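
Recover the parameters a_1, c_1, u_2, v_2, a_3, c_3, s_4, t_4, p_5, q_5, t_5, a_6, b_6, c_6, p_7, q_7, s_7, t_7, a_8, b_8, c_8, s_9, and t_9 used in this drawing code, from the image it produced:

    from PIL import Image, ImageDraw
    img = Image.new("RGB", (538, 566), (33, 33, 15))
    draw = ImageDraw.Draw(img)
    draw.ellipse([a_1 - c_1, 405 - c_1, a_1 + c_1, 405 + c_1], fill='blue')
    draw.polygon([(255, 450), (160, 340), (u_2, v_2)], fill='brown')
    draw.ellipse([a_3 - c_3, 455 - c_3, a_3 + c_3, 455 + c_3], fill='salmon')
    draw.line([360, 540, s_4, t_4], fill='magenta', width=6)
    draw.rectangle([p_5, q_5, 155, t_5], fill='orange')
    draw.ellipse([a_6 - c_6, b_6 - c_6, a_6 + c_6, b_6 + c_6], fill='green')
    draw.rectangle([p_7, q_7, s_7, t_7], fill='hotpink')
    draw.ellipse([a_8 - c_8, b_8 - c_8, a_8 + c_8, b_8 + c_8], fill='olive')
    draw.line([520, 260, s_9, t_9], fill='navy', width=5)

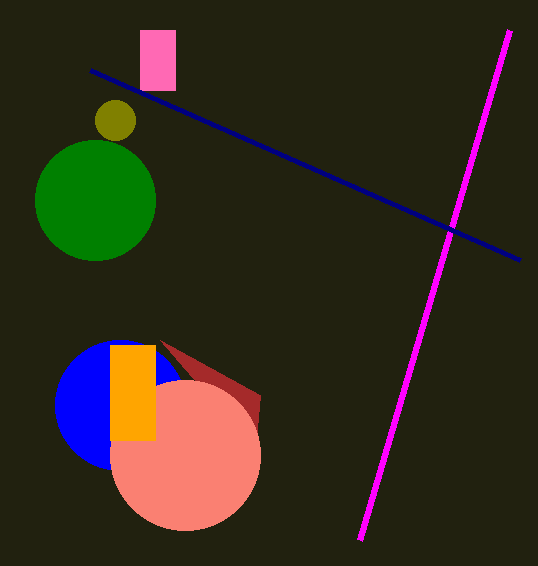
a_1 = 120; c_1 = 65; u_2 = 260; v_2 = 395; a_3 = 185; c_3 = 75; s_4 = 510; t_4 = 30; p_5 = 110; q_5 = 345; t_5 = 440; a_6 = 95; b_6 = 200; c_6 = 60; p_7 = 140; q_7 = 30; s_7 = 175; t_7 = 90; a_8 = 115; b_8 = 120; c_8 = 20; s_9 = 90; t_9 = 70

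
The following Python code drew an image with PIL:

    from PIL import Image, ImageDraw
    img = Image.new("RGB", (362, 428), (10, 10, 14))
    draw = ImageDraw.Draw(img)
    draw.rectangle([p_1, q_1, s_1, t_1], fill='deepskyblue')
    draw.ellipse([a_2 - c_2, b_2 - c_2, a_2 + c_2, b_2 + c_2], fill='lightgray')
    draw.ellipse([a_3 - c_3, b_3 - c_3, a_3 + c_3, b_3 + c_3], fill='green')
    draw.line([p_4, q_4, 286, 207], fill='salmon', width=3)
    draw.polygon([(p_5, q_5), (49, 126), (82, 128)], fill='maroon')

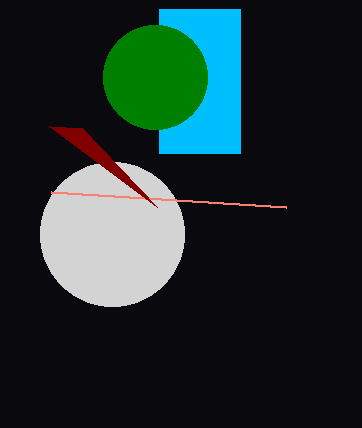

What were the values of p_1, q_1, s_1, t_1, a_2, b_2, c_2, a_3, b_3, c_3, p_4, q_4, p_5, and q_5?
p_1 = 159, q_1 = 9, s_1 = 240, t_1 = 153, a_2 = 112, b_2 = 234, c_2 = 72, a_3 = 155, b_3 = 77, c_3 = 52, p_4 = 51, q_4 = 192, p_5 = 157, q_5 = 207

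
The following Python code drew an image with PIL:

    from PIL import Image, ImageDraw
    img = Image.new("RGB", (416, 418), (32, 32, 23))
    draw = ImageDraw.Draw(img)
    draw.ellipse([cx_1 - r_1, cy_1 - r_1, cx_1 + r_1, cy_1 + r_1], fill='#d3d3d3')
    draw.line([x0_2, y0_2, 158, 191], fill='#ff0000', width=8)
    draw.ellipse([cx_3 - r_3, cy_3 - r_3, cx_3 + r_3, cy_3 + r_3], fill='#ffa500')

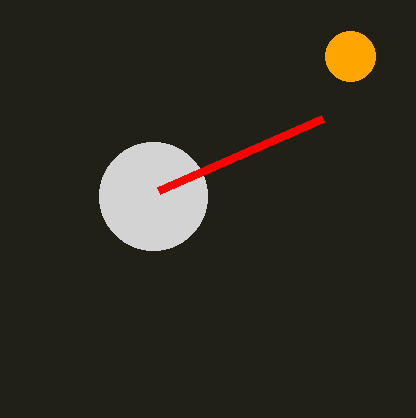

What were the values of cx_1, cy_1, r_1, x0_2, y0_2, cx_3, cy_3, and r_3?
cx_1 = 153, cy_1 = 196, r_1 = 54, x0_2 = 322, y0_2 = 119, cx_3 = 350, cy_3 = 56, r_3 = 25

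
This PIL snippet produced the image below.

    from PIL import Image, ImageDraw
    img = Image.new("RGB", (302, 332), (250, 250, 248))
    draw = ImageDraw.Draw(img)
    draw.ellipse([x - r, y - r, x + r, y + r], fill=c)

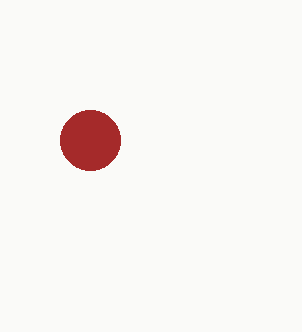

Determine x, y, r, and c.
x = 90, y = 140, r = 30, c = 'brown'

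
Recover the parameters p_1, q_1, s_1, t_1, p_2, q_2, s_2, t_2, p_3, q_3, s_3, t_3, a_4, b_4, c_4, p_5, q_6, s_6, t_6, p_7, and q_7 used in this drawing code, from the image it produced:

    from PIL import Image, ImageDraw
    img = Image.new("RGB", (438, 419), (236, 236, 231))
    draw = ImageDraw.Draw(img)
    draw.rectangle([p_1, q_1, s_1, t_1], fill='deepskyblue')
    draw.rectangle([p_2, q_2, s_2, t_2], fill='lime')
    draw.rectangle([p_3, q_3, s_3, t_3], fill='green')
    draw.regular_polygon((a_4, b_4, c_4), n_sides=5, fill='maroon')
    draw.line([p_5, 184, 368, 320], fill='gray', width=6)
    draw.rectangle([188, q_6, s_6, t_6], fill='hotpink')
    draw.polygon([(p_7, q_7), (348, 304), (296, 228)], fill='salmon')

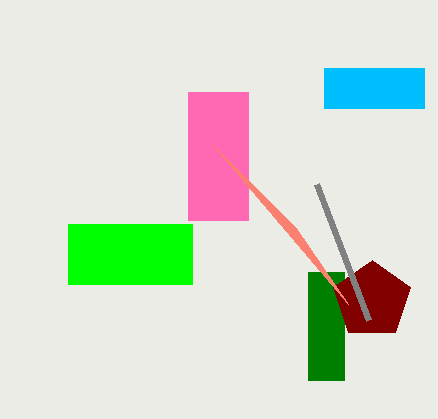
p_1 = 324, q_1 = 68, s_1 = 424, t_1 = 108, p_2 = 68, q_2 = 224, s_2 = 192, t_2 = 284, p_3 = 308, q_3 = 272, s_3 = 344, t_3 = 380, a_4 = 372, b_4 = 300, c_4 = 40, p_5 = 316, q_6 = 92, s_6 = 248, t_6 = 220, p_7 = 212, q_7 = 144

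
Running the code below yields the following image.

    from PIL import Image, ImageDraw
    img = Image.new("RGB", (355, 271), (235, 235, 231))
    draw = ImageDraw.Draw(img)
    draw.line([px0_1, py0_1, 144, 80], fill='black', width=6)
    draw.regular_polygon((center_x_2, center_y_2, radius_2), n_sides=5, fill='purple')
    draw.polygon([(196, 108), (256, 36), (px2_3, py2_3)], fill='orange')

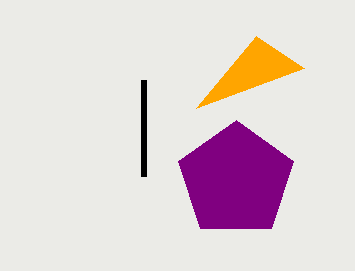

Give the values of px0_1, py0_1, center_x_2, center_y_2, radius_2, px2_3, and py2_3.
px0_1 = 144; py0_1 = 176; center_x_2 = 236; center_y_2 = 180; radius_2 = 60; px2_3 = 304; py2_3 = 68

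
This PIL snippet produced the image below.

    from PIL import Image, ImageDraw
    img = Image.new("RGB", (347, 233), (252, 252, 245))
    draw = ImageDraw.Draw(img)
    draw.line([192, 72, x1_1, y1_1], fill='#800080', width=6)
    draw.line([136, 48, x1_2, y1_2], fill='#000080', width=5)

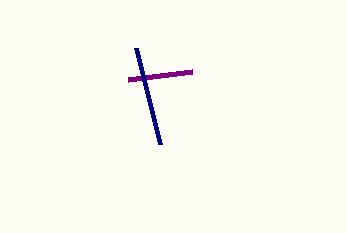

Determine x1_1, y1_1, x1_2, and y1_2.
x1_1 = 128; y1_1 = 80; x1_2 = 160; y1_2 = 144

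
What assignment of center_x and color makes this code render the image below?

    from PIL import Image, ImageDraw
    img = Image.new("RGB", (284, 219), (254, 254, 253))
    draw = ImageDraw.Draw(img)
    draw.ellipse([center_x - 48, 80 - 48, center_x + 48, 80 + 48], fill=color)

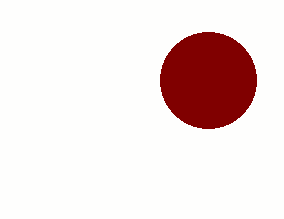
center_x = 208; color = 'maroon'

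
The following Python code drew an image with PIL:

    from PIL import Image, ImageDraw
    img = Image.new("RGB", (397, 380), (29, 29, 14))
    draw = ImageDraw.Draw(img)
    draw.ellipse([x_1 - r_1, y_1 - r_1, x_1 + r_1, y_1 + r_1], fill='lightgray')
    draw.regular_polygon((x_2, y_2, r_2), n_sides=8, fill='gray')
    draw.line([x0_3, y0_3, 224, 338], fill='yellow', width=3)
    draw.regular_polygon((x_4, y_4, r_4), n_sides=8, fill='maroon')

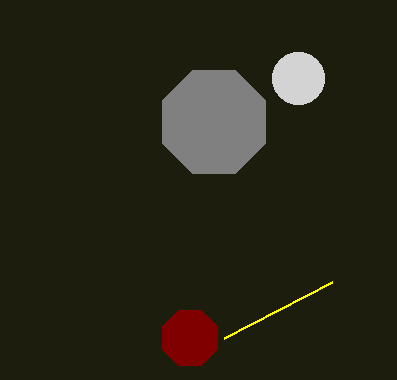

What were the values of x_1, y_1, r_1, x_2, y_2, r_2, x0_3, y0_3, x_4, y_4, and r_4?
x_1 = 298; y_1 = 78; r_1 = 26; x_2 = 214; y_2 = 122; r_2 = 56; x0_3 = 332; y0_3 = 282; x_4 = 190; y_4 = 338; r_4 = 30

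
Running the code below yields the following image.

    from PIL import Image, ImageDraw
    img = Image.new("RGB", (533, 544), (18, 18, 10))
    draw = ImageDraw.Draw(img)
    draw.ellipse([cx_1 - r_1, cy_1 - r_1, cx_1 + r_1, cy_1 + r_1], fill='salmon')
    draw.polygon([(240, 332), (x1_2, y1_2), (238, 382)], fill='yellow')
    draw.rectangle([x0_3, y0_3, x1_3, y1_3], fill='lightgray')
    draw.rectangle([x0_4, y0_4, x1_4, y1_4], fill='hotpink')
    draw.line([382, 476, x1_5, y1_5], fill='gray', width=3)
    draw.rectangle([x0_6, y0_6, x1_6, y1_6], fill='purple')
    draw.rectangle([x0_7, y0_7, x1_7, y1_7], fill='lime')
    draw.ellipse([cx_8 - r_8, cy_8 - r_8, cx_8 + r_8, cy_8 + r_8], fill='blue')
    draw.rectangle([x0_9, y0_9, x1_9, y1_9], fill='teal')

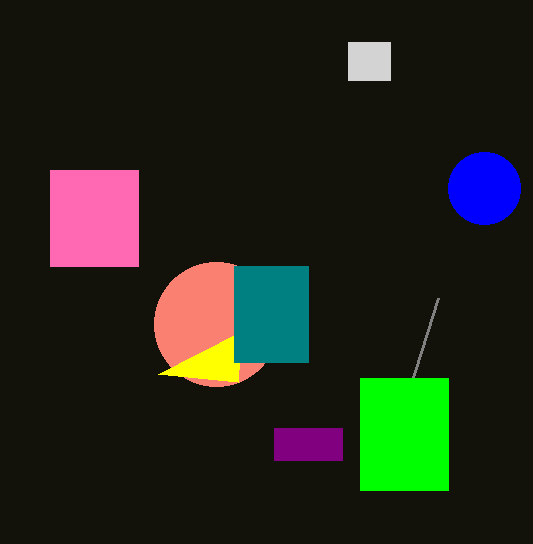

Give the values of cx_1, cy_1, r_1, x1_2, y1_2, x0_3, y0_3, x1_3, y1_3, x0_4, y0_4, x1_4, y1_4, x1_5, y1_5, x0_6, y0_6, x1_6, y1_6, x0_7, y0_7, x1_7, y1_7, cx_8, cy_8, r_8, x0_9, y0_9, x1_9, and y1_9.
cx_1 = 216
cy_1 = 324
r_1 = 62
x1_2 = 158
y1_2 = 374
x0_3 = 348
y0_3 = 42
x1_3 = 390
y1_3 = 80
x0_4 = 50
y0_4 = 170
x1_4 = 138
y1_4 = 266
x1_5 = 438
y1_5 = 298
x0_6 = 274
y0_6 = 428
x1_6 = 342
y1_6 = 460
x0_7 = 360
y0_7 = 378
x1_7 = 448
y1_7 = 490
cx_8 = 484
cy_8 = 188
r_8 = 36
x0_9 = 234
y0_9 = 266
x1_9 = 308
y1_9 = 362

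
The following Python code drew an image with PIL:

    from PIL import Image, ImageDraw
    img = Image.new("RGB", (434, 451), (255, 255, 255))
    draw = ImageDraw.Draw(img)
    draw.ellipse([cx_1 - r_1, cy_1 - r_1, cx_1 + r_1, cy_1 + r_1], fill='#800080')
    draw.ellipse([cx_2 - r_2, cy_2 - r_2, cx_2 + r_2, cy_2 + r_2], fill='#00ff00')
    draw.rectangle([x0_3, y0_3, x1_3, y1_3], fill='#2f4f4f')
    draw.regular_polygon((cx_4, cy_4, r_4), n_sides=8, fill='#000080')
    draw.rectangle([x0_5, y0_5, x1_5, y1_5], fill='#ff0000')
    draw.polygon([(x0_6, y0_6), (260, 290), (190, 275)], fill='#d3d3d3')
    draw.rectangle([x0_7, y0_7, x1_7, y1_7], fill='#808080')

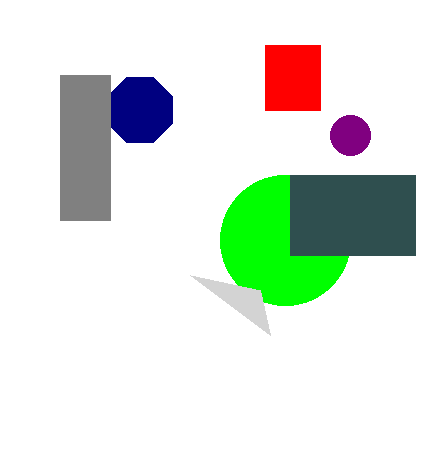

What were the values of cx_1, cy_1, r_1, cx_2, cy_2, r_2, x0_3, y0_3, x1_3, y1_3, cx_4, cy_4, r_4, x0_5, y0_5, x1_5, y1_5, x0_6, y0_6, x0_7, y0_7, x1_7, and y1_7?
cx_1 = 350
cy_1 = 135
r_1 = 20
cx_2 = 285
cy_2 = 240
r_2 = 65
x0_3 = 290
y0_3 = 175
x1_3 = 415
y1_3 = 255
cx_4 = 140
cy_4 = 110
r_4 = 35
x0_5 = 265
y0_5 = 45
x1_5 = 320
y1_5 = 110
x0_6 = 270
y0_6 = 335
x0_7 = 60
y0_7 = 75
x1_7 = 110
y1_7 = 220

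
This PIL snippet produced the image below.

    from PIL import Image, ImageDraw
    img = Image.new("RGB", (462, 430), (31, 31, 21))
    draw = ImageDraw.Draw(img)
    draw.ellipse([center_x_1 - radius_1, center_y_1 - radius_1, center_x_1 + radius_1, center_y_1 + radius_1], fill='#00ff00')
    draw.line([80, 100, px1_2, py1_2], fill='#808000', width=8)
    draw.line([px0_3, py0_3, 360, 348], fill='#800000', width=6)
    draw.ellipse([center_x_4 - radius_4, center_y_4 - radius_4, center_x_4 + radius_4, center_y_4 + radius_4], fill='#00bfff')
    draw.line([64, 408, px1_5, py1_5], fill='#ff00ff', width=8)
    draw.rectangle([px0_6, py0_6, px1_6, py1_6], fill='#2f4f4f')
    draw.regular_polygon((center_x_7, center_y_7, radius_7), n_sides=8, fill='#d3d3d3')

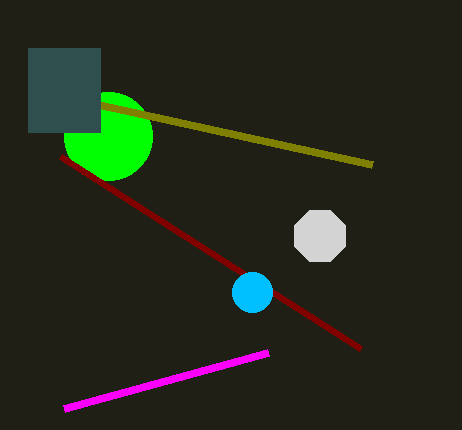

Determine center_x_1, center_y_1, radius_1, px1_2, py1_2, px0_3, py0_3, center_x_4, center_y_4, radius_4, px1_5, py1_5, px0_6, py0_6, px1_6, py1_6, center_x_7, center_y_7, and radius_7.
center_x_1 = 108, center_y_1 = 136, radius_1 = 44, px1_2 = 372, py1_2 = 164, px0_3 = 60, py0_3 = 156, center_x_4 = 252, center_y_4 = 292, radius_4 = 20, px1_5 = 268, py1_5 = 352, px0_6 = 28, py0_6 = 48, px1_6 = 100, py1_6 = 132, center_x_7 = 320, center_y_7 = 236, radius_7 = 28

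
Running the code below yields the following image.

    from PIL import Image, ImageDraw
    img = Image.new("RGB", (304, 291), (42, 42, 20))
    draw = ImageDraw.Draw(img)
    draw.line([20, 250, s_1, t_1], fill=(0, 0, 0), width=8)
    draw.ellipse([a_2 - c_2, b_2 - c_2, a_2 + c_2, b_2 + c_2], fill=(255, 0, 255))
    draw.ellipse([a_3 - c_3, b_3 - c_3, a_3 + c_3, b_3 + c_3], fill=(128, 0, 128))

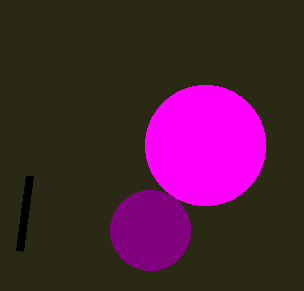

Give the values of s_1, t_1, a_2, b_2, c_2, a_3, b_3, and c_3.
s_1 = 30, t_1 = 175, a_2 = 205, b_2 = 145, c_2 = 60, a_3 = 150, b_3 = 230, c_3 = 40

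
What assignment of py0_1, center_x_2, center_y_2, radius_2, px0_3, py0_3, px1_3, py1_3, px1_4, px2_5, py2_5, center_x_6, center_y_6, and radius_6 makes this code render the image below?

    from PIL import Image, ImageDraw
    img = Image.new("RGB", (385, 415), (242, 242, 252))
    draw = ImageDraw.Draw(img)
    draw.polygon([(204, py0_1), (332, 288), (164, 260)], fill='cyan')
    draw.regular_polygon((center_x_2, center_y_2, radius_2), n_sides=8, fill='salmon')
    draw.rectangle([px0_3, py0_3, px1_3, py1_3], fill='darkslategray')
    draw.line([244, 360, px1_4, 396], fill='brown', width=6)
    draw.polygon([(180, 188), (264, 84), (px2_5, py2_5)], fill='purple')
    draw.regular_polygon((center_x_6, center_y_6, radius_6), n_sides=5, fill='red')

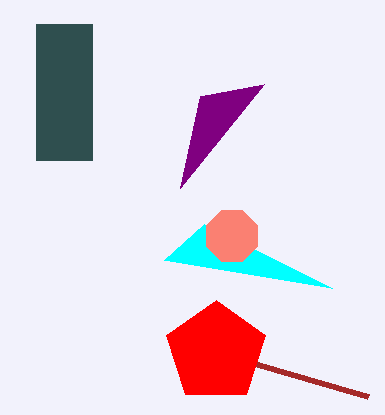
py0_1 = 224, center_x_2 = 232, center_y_2 = 236, radius_2 = 28, px0_3 = 36, py0_3 = 24, px1_3 = 92, py1_3 = 160, px1_4 = 368, px2_5 = 200, py2_5 = 96, center_x_6 = 216, center_y_6 = 352, radius_6 = 52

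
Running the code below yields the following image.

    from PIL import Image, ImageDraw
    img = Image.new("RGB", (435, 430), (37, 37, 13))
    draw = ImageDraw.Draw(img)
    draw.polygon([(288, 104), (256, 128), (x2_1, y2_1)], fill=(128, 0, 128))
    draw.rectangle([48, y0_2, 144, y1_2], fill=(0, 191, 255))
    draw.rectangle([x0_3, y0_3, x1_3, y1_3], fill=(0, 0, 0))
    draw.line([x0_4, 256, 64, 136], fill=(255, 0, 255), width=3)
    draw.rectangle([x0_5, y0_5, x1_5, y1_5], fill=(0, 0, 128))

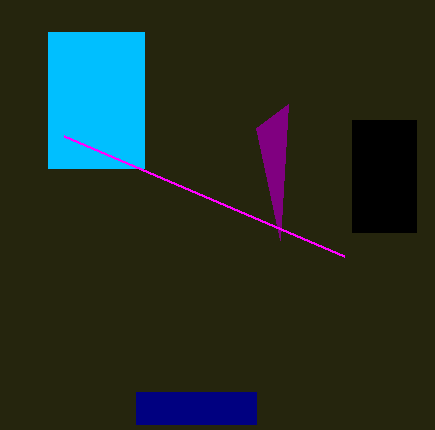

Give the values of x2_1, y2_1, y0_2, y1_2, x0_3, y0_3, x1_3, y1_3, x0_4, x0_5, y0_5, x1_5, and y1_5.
x2_1 = 280
y2_1 = 240
y0_2 = 32
y1_2 = 168
x0_3 = 352
y0_3 = 120
x1_3 = 416
y1_3 = 232
x0_4 = 344
x0_5 = 136
y0_5 = 392
x1_5 = 256
y1_5 = 424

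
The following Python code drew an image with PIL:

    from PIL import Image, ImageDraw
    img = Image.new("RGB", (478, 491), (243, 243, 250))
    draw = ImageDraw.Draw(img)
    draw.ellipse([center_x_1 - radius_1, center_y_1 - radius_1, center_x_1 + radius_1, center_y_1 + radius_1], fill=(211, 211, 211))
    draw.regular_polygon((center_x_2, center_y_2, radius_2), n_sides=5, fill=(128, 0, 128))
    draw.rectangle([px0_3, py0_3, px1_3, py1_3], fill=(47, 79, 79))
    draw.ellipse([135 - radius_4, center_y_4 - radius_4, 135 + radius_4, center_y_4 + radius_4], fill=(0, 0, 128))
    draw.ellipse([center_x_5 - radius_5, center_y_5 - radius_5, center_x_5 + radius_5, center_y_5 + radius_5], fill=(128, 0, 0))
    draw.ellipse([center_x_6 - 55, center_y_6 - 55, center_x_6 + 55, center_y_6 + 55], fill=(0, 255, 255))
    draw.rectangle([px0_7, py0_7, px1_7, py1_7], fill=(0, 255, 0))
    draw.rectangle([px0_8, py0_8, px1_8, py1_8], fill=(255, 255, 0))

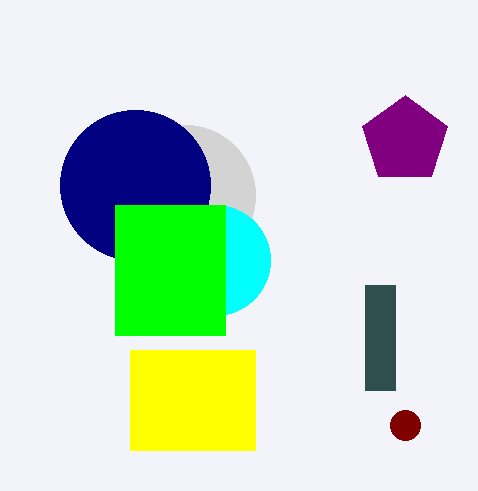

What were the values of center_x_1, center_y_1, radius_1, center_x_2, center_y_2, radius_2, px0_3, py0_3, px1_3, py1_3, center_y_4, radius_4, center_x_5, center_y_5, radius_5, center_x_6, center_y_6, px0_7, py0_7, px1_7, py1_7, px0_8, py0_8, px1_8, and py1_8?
center_x_1 = 185
center_y_1 = 195
radius_1 = 70
center_x_2 = 405
center_y_2 = 140
radius_2 = 45
px0_3 = 365
py0_3 = 285
px1_3 = 395
py1_3 = 390
center_y_4 = 185
radius_4 = 75
center_x_5 = 405
center_y_5 = 425
radius_5 = 15
center_x_6 = 215
center_y_6 = 260
px0_7 = 115
py0_7 = 205
px1_7 = 225
py1_7 = 335
px0_8 = 130
py0_8 = 350
px1_8 = 255
py1_8 = 450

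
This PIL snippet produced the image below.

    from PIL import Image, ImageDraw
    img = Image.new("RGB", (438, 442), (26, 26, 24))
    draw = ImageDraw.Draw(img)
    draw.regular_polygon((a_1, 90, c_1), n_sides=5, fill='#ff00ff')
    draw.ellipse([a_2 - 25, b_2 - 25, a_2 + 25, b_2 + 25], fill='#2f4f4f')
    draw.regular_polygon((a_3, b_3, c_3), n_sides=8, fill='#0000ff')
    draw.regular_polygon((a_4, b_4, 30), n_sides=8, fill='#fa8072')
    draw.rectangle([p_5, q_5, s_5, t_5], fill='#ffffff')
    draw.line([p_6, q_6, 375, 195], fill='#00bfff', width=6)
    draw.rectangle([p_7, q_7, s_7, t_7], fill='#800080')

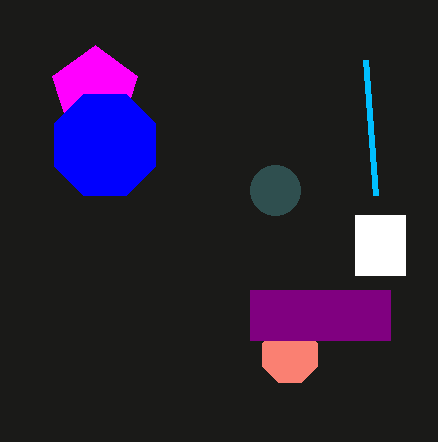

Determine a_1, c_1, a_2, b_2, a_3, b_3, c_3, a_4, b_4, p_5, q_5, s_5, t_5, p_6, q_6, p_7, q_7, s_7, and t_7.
a_1 = 95
c_1 = 45
a_2 = 275
b_2 = 190
a_3 = 105
b_3 = 145
c_3 = 55
a_4 = 290
b_4 = 355
p_5 = 355
q_5 = 215
s_5 = 405
t_5 = 275
p_6 = 365
q_6 = 60
p_7 = 250
q_7 = 290
s_7 = 390
t_7 = 340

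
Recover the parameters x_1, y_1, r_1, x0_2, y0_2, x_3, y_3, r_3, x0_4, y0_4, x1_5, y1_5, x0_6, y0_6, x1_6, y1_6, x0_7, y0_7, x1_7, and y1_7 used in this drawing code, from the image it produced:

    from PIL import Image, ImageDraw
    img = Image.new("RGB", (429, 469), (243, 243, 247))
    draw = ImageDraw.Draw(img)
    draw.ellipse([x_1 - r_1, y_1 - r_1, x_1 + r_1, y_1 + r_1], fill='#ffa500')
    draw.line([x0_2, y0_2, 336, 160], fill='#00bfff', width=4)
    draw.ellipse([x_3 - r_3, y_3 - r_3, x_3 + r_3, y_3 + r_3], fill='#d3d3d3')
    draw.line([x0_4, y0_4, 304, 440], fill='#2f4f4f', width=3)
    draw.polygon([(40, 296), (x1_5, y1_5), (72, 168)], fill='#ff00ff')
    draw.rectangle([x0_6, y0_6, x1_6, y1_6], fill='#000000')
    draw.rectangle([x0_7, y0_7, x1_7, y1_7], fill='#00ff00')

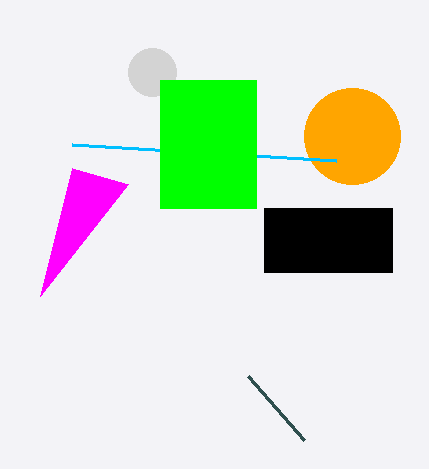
x_1 = 352
y_1 = 136
r_1 = 48
x0_2 = 72
y0_2 = 144
x_3 = 152
y_3 = 72
r_3 = 24
x0_4 = 248
y0_4 = 376
x1_5 = 128
y1_5 = 184
x0_6 = 264
y0_6 = 208
x1_6 = 392
y1_6 = 272
x0_7 = 160
y0_7 = 80
x1_7 = 256
y1_7 = 208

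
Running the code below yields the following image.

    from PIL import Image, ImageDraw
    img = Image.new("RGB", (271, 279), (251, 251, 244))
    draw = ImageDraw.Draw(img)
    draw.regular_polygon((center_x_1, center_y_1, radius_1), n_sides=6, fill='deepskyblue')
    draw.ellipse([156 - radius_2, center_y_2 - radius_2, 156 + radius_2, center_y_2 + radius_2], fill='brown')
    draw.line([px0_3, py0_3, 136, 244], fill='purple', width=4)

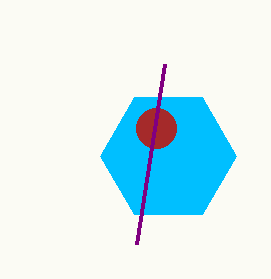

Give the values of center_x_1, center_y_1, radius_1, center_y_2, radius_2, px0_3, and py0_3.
center_x_1 = 168, center_y_1 = 156, radius_1 = 68, center_y_2 = 128, radius_2 = 20, px0_3 = 164, py0_3 = 64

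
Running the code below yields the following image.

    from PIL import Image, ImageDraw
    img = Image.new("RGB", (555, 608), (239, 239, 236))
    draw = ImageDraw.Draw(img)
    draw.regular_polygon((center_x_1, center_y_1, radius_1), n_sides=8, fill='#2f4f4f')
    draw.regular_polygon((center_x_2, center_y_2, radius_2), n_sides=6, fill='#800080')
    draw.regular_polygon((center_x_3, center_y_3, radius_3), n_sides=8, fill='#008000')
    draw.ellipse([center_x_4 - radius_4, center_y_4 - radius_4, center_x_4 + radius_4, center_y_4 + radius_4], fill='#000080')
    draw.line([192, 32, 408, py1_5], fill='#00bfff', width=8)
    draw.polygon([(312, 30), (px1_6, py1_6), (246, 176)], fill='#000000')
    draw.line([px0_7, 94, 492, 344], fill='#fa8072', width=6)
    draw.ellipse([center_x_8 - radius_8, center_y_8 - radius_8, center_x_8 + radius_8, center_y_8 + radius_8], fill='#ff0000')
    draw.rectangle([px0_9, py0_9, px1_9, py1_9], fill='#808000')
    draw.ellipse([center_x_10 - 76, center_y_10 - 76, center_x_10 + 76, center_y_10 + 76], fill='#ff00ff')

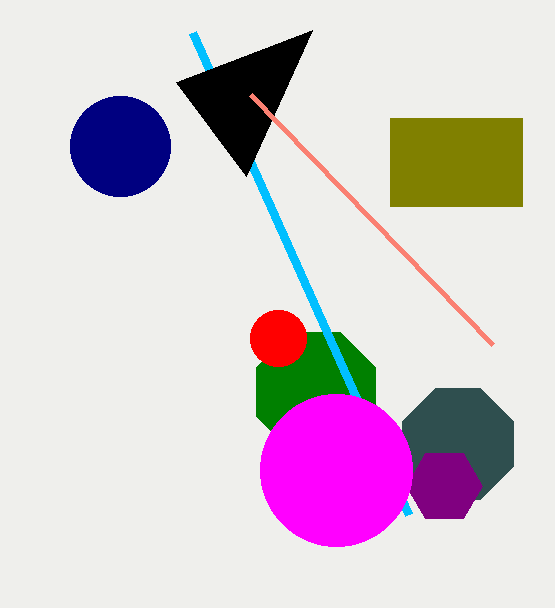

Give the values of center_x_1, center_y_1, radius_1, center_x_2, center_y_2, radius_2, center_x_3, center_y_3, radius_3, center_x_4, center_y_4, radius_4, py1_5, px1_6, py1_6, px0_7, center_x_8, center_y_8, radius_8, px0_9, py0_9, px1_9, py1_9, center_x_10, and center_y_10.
center_x_1 = 458
center_y_1 = 444
radius_1 = 60
center_x_2 = 444
center_y_2 = 486
radius_2 = 38
center_x_3 = 316
center_y_3 = 392
radius_3 = 64
center_x_4 = 120
center_y_4 = 146
radius_4 = 50
py1_5 = 514
px1_6 = 176
py1_6 = 82
px0_7 = 250
center_x_8 = 278
center_y_8 = 338
radius_8 = 28
px0_9 = 390
py0_9 = 118
px1_9 = 522
py1_9 = 206
center_x_10 = 336
center_y_10 = 470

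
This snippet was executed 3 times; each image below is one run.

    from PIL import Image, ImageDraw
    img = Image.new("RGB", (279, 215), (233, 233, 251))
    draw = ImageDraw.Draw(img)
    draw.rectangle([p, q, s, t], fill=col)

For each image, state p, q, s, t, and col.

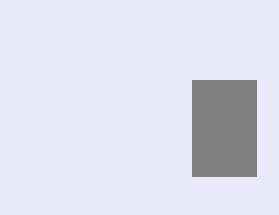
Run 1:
p = 192, q = 80, s = 256, t = 176, col = 'gray'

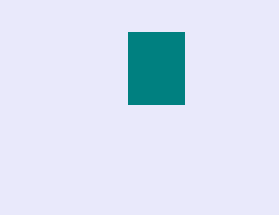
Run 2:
p = 128; q = 32; s = 184; t = 104; col = 'teal'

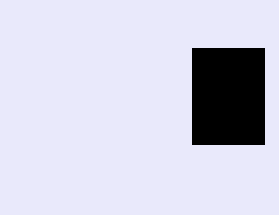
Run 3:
p = 192, q = 48, s = 264, t = 144, col = 'black'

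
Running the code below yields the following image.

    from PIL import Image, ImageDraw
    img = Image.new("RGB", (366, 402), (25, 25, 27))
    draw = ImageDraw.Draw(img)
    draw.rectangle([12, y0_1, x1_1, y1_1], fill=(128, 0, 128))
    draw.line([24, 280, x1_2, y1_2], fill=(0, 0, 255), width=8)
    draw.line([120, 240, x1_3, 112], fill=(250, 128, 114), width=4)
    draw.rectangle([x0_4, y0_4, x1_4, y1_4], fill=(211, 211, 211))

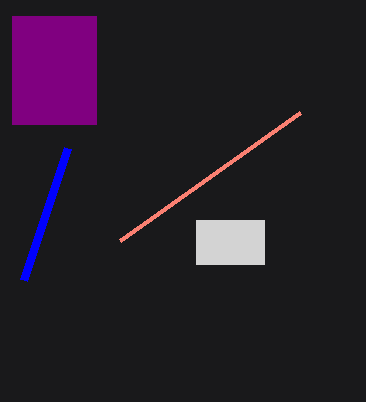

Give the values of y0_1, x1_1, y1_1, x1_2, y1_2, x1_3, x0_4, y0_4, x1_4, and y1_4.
y0_1 = 16, x1_1 = 96, y1_1 = 124, x1_2 = 68, y1_2 = 148, x1_3 = 300, x0_4 = 196, y0_4 = 220, x1_4 = 264, y1_4 = 264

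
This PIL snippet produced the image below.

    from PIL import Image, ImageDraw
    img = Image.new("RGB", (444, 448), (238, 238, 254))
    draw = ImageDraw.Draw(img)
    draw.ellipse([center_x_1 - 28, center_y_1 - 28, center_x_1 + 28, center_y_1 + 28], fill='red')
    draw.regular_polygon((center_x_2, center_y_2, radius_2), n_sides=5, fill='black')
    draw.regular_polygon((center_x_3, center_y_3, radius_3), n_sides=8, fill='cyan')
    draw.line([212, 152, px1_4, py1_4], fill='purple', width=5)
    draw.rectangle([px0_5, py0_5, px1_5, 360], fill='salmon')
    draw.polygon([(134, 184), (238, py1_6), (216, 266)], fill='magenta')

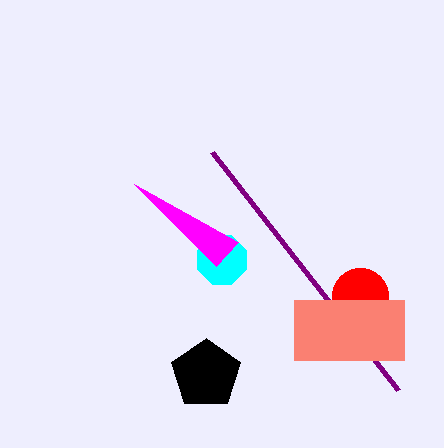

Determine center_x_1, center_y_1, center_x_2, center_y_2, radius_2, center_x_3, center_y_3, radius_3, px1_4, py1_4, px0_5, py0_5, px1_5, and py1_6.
center_x_1 = 360; center_y_1 = 296; center_x_2 = 206; center_y_2 = 374; radius_2 = 36; center_x_3 = 222; center_y_3 = 260; radius_3 = 26; px1_4 = 398; py1_4 = 390; px0_5 = 294; py0_5 = 300; px1_5 = 404; py1_6 = 242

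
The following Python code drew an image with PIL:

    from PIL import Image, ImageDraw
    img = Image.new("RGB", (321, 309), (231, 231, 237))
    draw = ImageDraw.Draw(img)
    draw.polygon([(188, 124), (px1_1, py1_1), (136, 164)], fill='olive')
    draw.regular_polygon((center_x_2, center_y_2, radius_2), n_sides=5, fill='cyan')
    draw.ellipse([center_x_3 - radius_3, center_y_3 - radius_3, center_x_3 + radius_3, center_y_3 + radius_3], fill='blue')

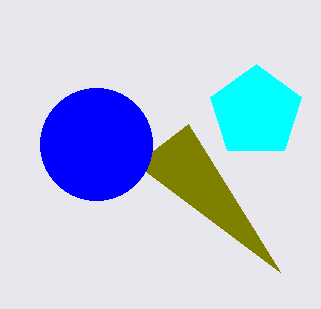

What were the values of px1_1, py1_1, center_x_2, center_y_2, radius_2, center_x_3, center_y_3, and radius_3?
px1_1 = 280, py1_1 = 272, center_x_2 = 256, center_y_2 = 112, radius_2 = 48, center_x_3 = 96, center_y_3 = 144, radius_3 = 56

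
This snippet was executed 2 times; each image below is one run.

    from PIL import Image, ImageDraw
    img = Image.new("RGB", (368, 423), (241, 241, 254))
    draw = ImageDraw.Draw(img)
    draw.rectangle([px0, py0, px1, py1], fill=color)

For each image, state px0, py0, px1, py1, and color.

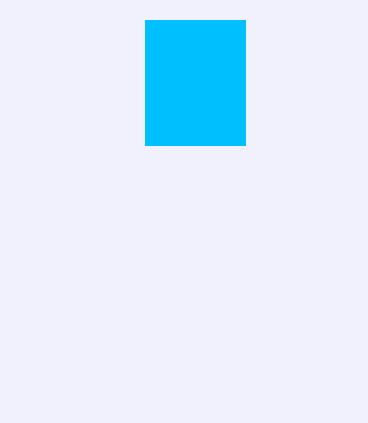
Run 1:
px0 = 145, py0 = 20, px1 = 245, py1 = 145, color = 'deepskyblue'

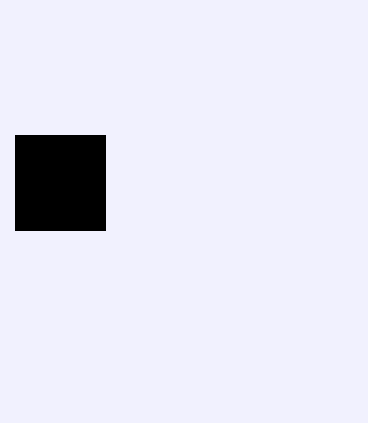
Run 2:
px0 = 15, py0 = 135, px1 = 105, py1 = 230, color = 'black'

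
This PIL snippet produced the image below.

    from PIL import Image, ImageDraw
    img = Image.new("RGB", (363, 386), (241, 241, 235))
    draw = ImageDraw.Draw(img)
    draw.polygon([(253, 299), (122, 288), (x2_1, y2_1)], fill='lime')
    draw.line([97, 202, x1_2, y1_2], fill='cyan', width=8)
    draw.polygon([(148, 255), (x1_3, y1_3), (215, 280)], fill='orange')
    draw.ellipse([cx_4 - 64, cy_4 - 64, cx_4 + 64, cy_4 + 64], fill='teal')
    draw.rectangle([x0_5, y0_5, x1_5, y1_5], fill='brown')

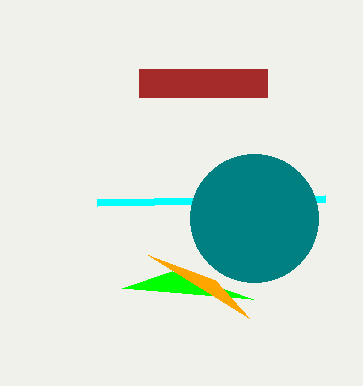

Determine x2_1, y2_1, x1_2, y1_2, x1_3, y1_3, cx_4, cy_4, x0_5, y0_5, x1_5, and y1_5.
x2_1 = 172, y2_1 = 271, x1_2 = 325, y1_2 = 198, x1_3 = 249, y1_3 = 318, cx_4 = 254, cy_4 = 218, x0_5 = 139, y0_5 = 69, x1_5 = 267, y1_5 = 97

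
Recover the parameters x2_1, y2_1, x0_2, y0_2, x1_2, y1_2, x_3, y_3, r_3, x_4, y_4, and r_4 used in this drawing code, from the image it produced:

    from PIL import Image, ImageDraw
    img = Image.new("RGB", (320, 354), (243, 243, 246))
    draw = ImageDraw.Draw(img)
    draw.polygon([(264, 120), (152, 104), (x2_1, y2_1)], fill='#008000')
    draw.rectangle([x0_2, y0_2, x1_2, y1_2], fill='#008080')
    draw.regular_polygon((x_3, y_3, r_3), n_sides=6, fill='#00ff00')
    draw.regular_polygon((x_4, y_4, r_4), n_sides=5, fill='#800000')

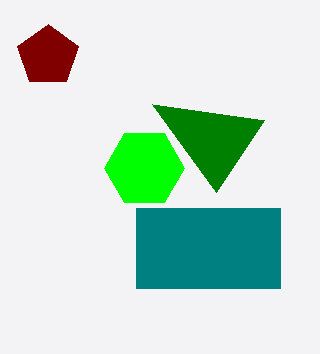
x2_1 = 216; y2_1 = 192; x0_2 = 136; y0_2 = 208; x1_2 = 280; y1_2 = 288; x_3 = 144; y_3 = 168; r_3 = 40; x_4 = 48; y_4 = 56; r_4 = 32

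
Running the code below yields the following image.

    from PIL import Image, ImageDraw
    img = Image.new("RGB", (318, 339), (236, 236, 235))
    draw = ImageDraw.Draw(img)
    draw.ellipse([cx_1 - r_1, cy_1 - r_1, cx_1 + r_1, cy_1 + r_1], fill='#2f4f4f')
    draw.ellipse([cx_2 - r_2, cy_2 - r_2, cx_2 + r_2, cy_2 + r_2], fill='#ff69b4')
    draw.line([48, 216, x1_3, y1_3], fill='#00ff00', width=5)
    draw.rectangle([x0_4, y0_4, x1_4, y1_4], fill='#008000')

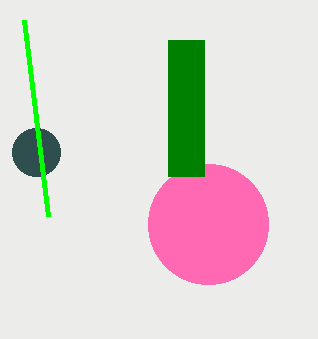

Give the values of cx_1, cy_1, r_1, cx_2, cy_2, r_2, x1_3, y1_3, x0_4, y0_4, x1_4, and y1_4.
cx_1 = 36; cy_1 = 152; r_1 = 24; cx_2 = 208; cy_2 = 224; r_2 = 60; x1_3 = 24; y1_3 = 20; x0_4 = 168; y0_4 = 40; x1_4 = 204; y1_4 = 176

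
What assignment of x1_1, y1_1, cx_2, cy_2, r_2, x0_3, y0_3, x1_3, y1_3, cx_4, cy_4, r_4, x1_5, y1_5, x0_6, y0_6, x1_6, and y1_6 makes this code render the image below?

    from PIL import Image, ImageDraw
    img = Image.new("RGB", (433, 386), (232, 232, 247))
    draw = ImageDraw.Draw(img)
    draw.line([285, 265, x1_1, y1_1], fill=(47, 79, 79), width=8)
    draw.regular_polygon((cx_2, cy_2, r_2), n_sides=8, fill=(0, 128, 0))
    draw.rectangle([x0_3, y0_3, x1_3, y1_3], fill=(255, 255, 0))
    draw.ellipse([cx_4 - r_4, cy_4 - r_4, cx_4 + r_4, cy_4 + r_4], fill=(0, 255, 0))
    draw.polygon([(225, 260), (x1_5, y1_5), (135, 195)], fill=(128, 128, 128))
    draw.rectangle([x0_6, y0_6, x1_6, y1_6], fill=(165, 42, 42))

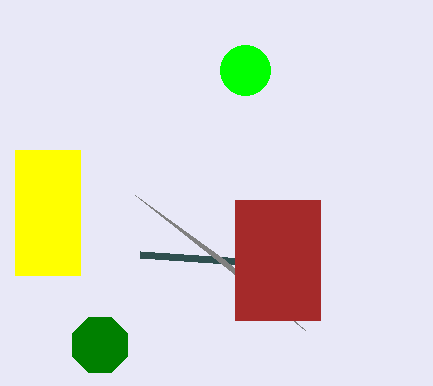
x1_1 = 140; y1_1 = 255; cx_2 = 100; cy_2 = 345; r_2 = 30; x0_3 = 15; y0_3 = 150; x1_3 = 80; y1_3 = 275; cx_4 = 245; cy_4 = 70; r_4 = 25; x1_5 = 305; y1_5 = 330; x0_6 = 235; y0_6 = 200; x1_6 = 320; y1_6 = 320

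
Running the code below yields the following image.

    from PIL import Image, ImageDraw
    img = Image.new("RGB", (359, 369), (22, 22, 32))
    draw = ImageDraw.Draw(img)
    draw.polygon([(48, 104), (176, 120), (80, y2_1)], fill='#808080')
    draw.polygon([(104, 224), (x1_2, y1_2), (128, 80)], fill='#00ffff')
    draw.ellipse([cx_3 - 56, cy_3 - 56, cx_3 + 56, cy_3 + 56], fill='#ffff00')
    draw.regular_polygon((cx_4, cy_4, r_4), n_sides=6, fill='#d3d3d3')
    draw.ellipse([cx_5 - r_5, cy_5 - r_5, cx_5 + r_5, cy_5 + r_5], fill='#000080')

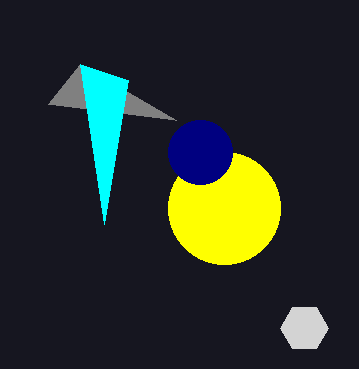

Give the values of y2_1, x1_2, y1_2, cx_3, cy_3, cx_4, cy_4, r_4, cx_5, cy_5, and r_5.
y2_1 = 64, x1_2 = 80, y1_2 = 64, cx_3 = 224, cy_3 = 208, cx_4 = 304, cy_4 = 328, r_4 = 24, cx_5 = 200, cy_5 = 152, r_5 = 32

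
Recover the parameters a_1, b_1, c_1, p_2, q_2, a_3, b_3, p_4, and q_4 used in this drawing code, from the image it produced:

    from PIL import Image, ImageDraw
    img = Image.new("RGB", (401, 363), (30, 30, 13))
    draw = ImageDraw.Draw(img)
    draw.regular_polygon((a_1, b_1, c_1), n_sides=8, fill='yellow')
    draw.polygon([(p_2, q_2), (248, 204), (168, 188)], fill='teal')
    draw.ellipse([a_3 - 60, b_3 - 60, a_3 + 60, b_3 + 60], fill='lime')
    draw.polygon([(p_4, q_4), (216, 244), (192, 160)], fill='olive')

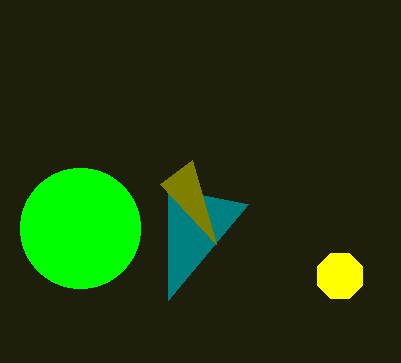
a_1 = 340, b_1 = 276, c_1 = 24, p_2 = 168, q_2 = 300, a_3 = 80, b_3 = 228, p_4 = 160, q_4 = 184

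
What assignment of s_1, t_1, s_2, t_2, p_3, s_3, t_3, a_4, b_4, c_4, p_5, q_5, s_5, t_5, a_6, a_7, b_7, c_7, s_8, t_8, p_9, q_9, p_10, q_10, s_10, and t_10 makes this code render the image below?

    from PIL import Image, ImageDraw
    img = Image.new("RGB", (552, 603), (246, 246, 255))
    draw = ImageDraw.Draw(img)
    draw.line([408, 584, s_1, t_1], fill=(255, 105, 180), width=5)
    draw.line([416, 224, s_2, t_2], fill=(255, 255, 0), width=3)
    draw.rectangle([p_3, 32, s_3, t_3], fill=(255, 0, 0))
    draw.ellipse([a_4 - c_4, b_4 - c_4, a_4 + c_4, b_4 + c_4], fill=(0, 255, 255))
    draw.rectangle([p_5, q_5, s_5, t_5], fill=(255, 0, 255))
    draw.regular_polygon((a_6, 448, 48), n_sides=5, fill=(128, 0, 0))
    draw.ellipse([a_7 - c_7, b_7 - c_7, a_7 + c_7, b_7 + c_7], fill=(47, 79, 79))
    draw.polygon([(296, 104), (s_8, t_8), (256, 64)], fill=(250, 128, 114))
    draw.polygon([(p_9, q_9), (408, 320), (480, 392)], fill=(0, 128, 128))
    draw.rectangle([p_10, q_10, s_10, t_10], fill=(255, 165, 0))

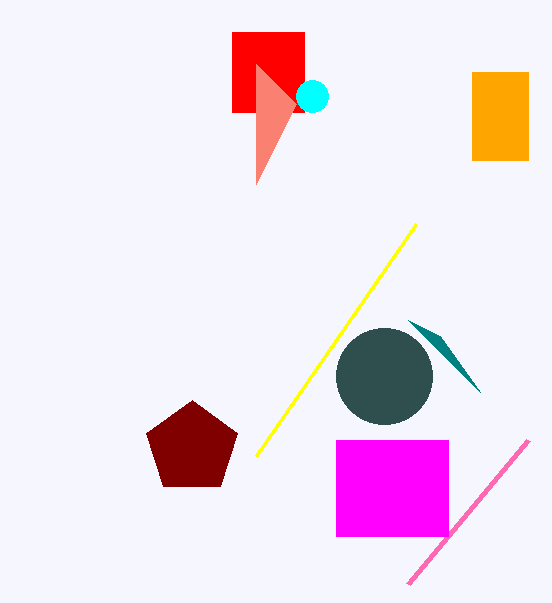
s_1 = 528; t_1 = 440; s_2 = 256; t_2 = 456; p_3 = 232; s_3 = 304; t_3 = 112; a_4 = 312; b_4 = 96; c_4 = 16; p_5 = 336; q_5 = 440; s_5 = 448; t_5 = 536; a_6 = 192; a_7 = 384; b_7 = 376; c_7 = 48; s_8 = 256; t_8 = 184; p_9 = 440; q_9 = 336; p_10 = 472; q_10 = 72; s_10 = 528; t_10 = 160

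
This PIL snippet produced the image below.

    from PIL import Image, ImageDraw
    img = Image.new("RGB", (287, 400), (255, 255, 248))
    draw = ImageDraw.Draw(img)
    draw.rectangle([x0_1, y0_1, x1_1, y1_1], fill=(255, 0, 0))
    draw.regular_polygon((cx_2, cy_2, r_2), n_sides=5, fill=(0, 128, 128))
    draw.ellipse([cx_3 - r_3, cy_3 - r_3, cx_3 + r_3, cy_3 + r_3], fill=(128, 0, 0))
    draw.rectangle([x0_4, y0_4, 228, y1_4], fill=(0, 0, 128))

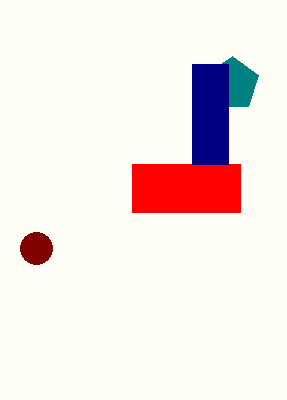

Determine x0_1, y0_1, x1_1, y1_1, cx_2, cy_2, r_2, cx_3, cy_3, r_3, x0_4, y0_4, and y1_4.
x0_1 = 132; y0_1 = 164; x1_1 = 240; y1_1 = 212; cx_2 = 232; cy_2 = 84; r_2 = 28; cx_3 = 36; cy_3 = 248; r_3 = 16; x0_4 = 192; y0_4 = 64; y1_4 = 164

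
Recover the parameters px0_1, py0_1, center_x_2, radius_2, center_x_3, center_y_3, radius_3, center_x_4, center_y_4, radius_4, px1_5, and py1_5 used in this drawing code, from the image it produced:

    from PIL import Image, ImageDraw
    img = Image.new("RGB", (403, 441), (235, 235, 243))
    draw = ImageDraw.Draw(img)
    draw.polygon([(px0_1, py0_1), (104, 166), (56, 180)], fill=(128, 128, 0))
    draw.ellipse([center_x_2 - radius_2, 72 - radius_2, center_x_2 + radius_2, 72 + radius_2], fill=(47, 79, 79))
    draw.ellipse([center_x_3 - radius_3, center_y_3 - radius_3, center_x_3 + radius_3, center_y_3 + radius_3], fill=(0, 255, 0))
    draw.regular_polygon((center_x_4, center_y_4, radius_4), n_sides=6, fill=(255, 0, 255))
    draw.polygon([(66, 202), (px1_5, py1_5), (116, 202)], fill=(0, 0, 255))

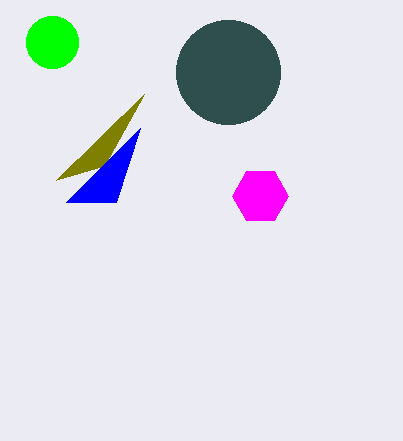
px0_1 = 144
py0_1 = 94
center_x_2 = 228
radius_2 = 52
center_x_3 = 52
center_y_3 = 42
radius_3 = 26
center_x_4 = 260
center_y_4 = 196
radius_4 = 28
px1_5 = 140
py1_5 = 128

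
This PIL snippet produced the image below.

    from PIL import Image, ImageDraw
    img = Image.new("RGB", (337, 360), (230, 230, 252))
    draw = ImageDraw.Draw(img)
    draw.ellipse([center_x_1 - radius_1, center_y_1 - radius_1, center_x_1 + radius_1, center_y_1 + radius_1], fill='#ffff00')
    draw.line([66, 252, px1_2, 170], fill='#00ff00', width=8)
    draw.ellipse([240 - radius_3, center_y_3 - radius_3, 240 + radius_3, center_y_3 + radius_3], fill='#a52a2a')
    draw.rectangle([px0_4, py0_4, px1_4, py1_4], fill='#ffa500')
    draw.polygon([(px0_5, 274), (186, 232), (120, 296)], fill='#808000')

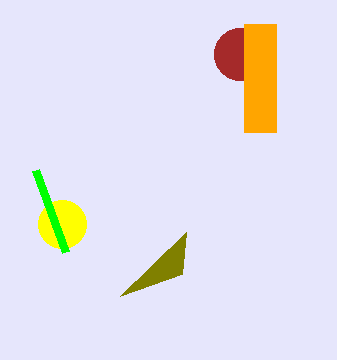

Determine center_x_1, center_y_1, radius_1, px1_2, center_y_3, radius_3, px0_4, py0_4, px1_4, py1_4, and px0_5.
center_x_1 = 62; center_y_1 = 224; radius_1 = 24; px1_2 = 36; center_y_3 = 54; radius_3 = 26; px0_4 = 244; py0_4 = 24; px1_4 = 276; py1_4 = 132; px0_5 = 182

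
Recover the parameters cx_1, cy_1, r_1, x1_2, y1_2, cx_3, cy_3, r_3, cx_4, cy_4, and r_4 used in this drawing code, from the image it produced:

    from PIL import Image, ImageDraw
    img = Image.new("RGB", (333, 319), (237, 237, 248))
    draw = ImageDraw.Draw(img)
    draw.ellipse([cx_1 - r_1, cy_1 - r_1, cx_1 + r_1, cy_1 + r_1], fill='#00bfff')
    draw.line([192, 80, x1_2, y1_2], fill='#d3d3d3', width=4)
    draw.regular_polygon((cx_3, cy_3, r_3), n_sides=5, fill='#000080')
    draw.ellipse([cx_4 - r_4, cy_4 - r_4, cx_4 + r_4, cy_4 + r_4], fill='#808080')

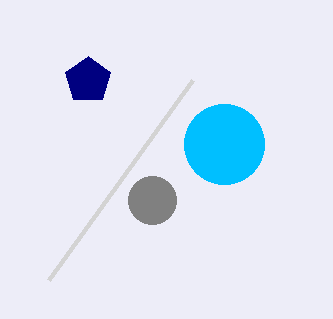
cx_1 = 224, cy_1 = 144, r_1 = 40, x1_2 = 48, y1_2 = 280, cx_3 = 88, cy_3 = 80, r_3 = 24, cx_4 = 152, cy_4 = 200, r_4 = 24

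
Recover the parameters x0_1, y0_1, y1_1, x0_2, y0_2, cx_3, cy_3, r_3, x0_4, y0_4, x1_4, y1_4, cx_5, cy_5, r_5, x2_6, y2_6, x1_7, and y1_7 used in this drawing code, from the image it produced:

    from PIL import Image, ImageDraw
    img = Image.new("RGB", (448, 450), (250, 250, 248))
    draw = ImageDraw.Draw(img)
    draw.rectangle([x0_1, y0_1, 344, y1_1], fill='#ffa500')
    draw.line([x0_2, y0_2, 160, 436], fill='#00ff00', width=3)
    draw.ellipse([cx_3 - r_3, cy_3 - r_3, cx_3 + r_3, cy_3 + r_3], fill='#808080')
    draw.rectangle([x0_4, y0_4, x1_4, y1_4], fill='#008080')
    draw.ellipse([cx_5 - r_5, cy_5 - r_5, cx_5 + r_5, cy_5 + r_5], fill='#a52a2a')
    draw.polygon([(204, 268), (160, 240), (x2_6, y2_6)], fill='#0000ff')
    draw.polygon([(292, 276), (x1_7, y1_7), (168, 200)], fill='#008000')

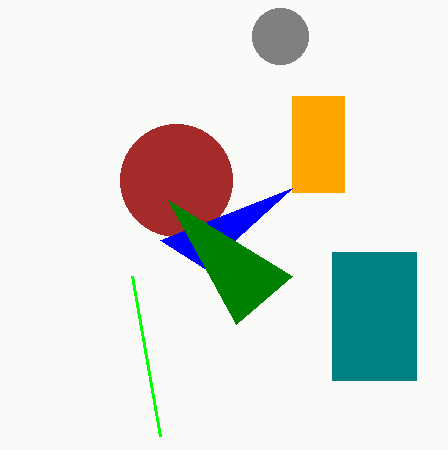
x0_1 = 292
y0_1 = 96
y1_1 = 192
x0_2 = 132
y0_2 = 276
cx_3 = 280
cy_3 = 36
r_3 = 28
x0_4 = 332
y0_4 = 252
x1_4 = 416
y1_4 = 380
cx_5 = 176
cy_5 = 180
r_5 = 56
x2_6 = 292
y2_6 = 188
x1_7 = 236
y1_7 = 324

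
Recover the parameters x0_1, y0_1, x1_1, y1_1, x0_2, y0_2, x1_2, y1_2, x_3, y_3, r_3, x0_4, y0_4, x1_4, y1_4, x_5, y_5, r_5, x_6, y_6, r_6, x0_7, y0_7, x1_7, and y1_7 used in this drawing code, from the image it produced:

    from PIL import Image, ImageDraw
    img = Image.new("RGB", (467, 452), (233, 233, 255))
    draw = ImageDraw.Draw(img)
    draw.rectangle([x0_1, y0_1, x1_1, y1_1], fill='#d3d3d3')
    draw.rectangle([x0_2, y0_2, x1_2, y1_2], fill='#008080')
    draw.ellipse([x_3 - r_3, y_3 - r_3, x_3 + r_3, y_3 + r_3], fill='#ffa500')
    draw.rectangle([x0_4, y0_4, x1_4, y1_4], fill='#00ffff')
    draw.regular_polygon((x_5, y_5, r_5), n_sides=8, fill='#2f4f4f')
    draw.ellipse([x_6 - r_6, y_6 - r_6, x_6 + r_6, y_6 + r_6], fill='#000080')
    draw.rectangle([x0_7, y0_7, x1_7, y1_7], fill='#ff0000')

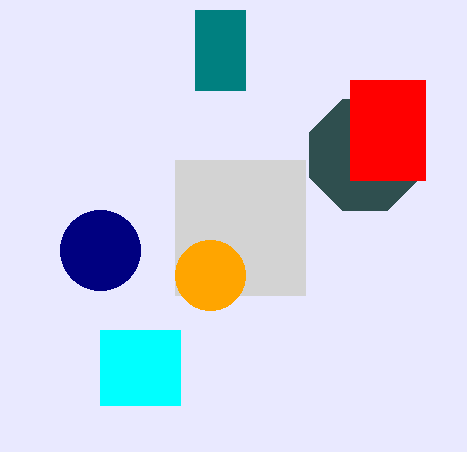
x0_1 = 175
y0_1 = 160
x1_1 = 305
y1_1 = 295
x0_2 = 195
y0_2 = 10
x1_2 = 245
y1_2 = 90
x_3 = 210
y_3 = 275
r_3 = 35
x0_4 = 100
y0_4 = 330
x1_4 = 180
y1_4 = 405
x_5 = 365
y_5 = 155
r_5 = 60
x_6 = 100
y_6 = 250
r_6 = 40
x0_7 = 350
y0_7 = 80
x1_7 = 425
y1_7 = 180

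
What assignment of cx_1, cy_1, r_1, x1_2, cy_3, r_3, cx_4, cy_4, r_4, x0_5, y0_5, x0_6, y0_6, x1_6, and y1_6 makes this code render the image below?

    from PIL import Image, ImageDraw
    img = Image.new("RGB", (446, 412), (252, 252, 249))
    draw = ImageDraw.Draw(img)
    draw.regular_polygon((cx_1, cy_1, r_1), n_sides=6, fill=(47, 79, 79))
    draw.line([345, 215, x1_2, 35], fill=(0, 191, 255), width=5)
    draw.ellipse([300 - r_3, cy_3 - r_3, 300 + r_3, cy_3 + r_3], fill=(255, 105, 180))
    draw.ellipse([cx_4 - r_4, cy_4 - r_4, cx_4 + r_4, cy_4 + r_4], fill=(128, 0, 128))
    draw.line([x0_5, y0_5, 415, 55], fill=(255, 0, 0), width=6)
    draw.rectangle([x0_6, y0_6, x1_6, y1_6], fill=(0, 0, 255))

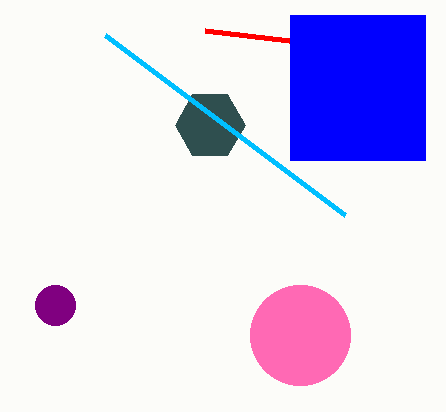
cx_1 = 210; cy_1 = 125; r_1 = 35; x1_2 = 105; cy_3 = 335; r_3 = 50; cx_4 = 55; cy_4 = 305; r_4 = 20; x0_5 = 205; y0_5 = 30; x0_6 = 290; y0_6 = 15; x1_6 = 425; y1_6 = 160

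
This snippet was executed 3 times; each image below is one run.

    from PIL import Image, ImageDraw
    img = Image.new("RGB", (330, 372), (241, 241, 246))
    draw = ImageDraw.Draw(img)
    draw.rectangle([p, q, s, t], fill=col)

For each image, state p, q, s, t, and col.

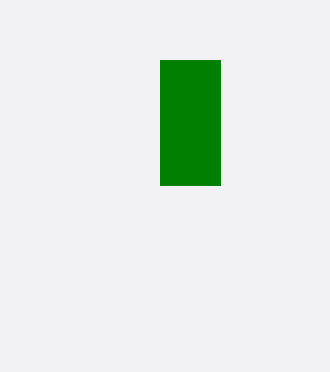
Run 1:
p = 160; q = 60; s = 220; t = 185; col = 'green'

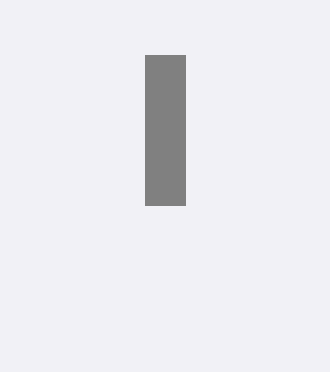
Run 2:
p = 145, q = 55, s = 185, t = 205, col = 'gray'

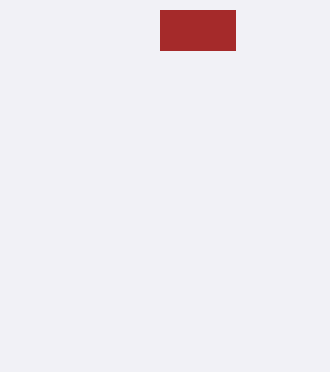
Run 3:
p = 160; q = 10; s = 235; t = 50; col = 'brown'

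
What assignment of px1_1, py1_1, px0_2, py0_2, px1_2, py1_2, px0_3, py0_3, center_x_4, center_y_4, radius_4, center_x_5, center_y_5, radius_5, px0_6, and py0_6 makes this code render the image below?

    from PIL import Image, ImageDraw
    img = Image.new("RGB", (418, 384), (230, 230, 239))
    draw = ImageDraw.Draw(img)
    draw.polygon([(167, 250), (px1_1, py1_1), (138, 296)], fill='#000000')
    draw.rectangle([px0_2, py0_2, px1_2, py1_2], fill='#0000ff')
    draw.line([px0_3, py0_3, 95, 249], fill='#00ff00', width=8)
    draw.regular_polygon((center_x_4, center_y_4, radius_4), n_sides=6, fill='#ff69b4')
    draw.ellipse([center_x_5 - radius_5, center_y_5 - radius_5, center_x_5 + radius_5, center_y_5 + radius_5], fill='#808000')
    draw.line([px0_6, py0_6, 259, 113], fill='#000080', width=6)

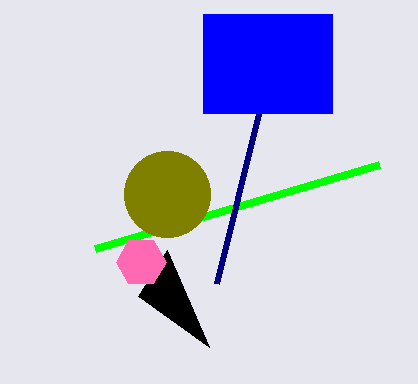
px1_1 = 209
py1_1 = 347
px0_2 = 203
py0_2 = 14
px1_2 = 332
py1_2 = 113
px0_3 = 379
py0_3 = 165
center_x_4 = 141
center_y_4 = 262
radius_4 = 25
center_x_5 = 167
center_y_5 = 194
radius_5 = 43
px0_6 = 217
py0_6 = 283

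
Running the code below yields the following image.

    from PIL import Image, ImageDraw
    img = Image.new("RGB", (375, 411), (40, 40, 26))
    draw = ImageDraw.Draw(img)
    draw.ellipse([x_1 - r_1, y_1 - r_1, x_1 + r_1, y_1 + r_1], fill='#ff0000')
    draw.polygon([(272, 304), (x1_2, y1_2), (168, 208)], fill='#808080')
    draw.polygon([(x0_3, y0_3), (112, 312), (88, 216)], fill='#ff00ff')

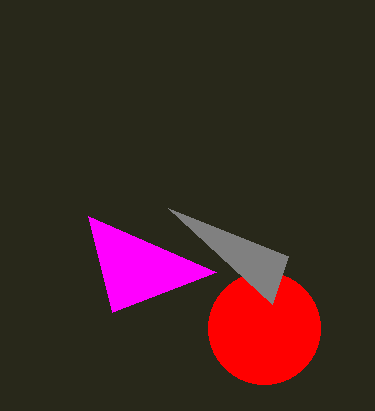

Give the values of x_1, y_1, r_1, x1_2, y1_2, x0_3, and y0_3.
x_1 = 264, y_1 = 328, r_1 = 56, x1_2 = 288, y1_2 = 256, x0_3 = 216, y0_3 = 272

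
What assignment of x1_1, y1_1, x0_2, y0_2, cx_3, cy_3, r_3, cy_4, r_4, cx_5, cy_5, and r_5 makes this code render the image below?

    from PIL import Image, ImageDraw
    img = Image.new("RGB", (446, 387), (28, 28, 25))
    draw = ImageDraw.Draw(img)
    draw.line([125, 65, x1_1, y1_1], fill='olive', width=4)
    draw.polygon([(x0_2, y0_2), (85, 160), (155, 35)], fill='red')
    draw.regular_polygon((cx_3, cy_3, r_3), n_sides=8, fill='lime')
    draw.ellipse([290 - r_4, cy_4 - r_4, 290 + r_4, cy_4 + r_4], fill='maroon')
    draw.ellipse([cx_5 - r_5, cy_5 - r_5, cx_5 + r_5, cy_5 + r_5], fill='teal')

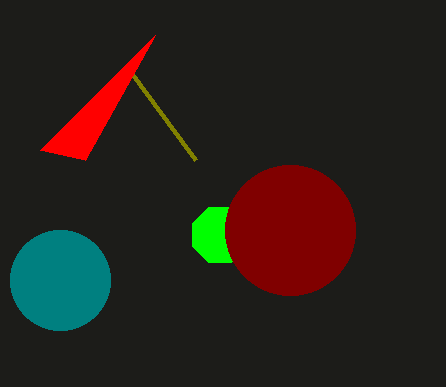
x1_1 = 195; y1_1 = 160; x0_2 = 40; y0_2 = 150; cx_3 = 220; cy_3 = 235; r_3 = 30; cy_4 = 230; r_4 = 65; cx_5 = 60; cy_5 = 280; r_5 = 50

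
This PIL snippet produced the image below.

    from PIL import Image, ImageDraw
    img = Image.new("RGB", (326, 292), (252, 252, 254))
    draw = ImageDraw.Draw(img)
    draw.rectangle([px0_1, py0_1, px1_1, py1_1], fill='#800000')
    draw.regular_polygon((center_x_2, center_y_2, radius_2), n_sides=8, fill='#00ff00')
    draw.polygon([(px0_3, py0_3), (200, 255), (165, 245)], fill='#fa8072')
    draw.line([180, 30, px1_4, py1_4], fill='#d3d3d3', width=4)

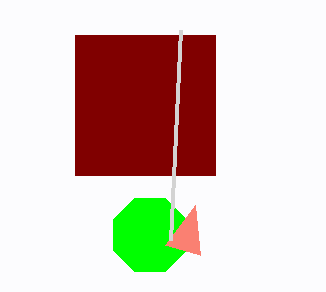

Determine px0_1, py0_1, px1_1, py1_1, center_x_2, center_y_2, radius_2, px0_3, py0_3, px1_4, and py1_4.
px0_1 = 75, py0_1 = 35, px1_1 = 215, py1_1 = 175, center_x_2 = 150, center_y_2 = 235, radius_2 = 40, px0_3 = 195, py0_3 = 205, px1_4 = 170, py1_4 = 240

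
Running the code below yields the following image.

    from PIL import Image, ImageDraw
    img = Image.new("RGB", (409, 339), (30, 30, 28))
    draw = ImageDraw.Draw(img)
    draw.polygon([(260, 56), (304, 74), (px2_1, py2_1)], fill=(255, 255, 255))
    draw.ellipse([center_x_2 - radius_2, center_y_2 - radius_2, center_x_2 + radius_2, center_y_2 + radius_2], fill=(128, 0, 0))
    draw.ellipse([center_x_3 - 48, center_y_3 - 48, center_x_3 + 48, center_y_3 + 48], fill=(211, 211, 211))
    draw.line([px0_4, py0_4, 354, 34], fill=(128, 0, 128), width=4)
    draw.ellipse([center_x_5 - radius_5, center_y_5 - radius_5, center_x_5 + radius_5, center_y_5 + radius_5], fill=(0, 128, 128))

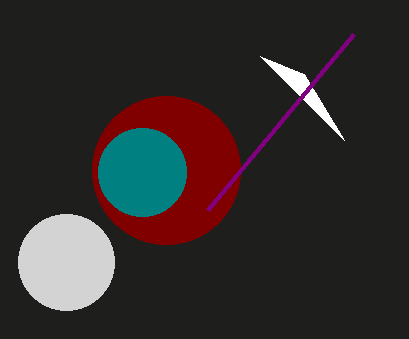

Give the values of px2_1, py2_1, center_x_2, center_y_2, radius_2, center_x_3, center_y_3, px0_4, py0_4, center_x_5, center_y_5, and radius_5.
px2_1 = 344, py2_1 = 140, center_x_2 = 166, center_y_2 = 170, radius_2 = 74, center_x_3 = 66, center_y_3 = 262, px0_4 = 208, py0_4 = 210, center_x_5 = 142, center_y_5 = 172, radius_5 = 44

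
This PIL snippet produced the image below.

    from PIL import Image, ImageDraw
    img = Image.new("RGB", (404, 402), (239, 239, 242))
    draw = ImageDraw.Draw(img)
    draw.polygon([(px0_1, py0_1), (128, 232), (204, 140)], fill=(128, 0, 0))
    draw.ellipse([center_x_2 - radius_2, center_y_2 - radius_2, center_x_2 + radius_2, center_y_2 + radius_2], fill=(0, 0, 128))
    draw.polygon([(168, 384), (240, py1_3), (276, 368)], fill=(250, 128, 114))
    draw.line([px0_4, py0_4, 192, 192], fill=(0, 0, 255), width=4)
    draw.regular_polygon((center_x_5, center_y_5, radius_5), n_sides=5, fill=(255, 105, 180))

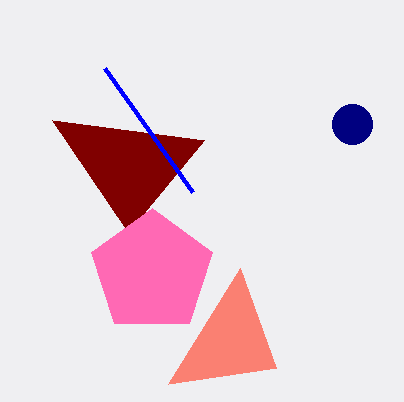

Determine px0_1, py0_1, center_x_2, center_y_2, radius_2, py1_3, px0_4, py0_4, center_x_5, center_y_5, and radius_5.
px0_1 = 52
py0_1 = 120
center_x_2 = 352
center_y_2 = 124
radius_2 = 20
py1_3 = 268
px0_4 = 104
py0_4 = 68
center_x_5 = 152
center_y_5 = 272
radius_5 = 64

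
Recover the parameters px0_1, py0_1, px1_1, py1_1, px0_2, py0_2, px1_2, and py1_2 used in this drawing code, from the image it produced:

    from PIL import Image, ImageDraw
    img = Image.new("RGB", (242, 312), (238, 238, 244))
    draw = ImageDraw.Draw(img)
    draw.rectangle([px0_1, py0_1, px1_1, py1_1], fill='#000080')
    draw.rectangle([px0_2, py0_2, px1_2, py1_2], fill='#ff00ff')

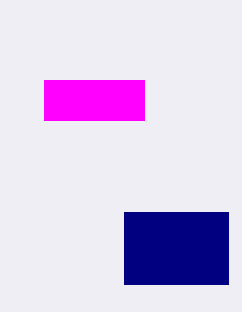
px0_1 = 124, py0_1 = 212, px1_1 = 228, py1_1 = 284, px0_2 = 44, py0_2 = 80, px1_2 = 144, py1_2 = 120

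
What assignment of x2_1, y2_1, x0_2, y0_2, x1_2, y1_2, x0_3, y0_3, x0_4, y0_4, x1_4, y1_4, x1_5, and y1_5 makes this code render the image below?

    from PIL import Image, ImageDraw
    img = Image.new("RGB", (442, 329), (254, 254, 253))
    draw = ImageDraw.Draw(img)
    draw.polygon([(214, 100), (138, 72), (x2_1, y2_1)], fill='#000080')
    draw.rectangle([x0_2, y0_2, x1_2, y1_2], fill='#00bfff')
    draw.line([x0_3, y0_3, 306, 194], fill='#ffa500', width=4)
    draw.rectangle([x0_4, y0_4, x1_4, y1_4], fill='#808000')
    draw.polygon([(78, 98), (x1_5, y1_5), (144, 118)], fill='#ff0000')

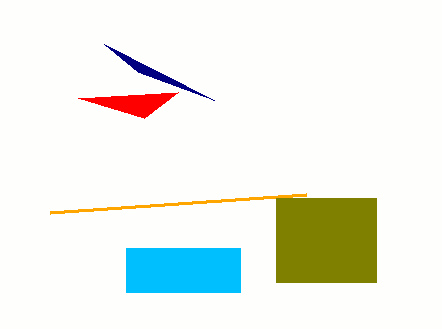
x2_1 = 104
y2_1 = 44
x0_2 = 126
y0_2 = 248
x1_2 = 240
y1_2 = 292
x0_3 = 50
y0_3 = 212
x0_4 = 276
y0_4 = 198
x1_4 = 376
y1_4 = 282
x1_5 = 178
y1_5 = 92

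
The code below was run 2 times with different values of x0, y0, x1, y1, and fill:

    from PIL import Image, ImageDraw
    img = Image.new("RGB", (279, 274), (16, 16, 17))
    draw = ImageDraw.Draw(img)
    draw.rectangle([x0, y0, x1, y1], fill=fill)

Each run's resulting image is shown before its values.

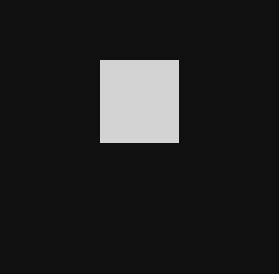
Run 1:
x0 = 100, y0 = 60, x1 = 178, y1 = 142, fill = 'lightgray'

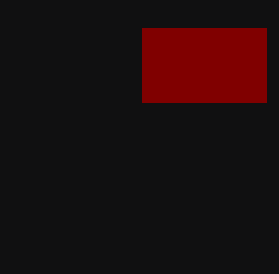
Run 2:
x0 = 142, y0 = 28, x1 = 266, y1 = 102, fill = 'maroon'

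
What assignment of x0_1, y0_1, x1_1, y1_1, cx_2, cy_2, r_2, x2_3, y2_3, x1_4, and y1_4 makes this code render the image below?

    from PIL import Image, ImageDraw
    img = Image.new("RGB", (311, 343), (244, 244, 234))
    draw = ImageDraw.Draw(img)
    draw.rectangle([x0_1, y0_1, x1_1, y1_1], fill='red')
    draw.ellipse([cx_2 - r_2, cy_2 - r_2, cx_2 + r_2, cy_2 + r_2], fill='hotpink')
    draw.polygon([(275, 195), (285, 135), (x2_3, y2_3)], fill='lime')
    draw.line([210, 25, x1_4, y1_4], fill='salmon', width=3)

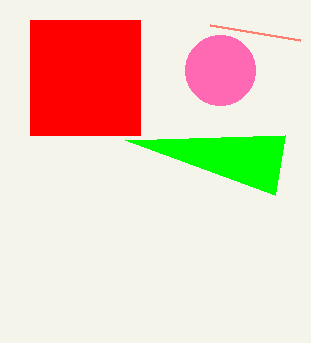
x0_1 = 30; y0_1 = 20; x1_1 = 140; y1_1 = 135; cx_2 = 220; cy_2 = 70; r_2 = 35; x2_3 = 125; y2_3 = 140; x1_4 = 300; y1_4 = 40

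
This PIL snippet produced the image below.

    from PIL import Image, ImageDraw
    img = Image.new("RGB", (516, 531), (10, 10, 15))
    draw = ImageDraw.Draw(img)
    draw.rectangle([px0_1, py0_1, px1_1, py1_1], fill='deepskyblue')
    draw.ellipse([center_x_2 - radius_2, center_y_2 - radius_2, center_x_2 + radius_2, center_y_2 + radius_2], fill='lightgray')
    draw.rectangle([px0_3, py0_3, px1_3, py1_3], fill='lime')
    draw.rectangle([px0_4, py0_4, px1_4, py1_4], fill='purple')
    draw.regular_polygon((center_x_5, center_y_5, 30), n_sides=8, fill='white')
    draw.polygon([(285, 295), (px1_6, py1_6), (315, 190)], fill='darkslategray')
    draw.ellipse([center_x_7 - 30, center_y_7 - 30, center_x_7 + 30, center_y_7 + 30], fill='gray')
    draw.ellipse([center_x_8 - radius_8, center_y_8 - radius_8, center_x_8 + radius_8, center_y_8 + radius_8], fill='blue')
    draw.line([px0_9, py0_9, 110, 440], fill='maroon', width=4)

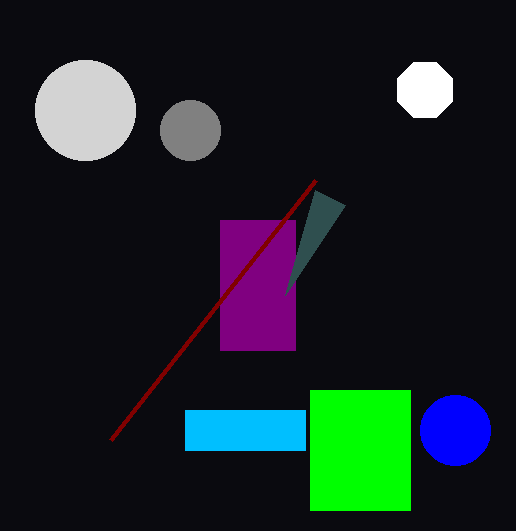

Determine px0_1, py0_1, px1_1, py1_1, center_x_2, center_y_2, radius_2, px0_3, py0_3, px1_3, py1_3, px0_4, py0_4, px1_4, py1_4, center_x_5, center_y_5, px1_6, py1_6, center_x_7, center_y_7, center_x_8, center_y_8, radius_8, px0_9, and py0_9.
px0_1 = 185; py0_1 = 410; px1_1 = 305; py1_1 = 450; center_x_2 = 85; center_y_2 = 110; radius_2 = 50; px0_3 = 310; py0_3 = 390; px1_3 = 410; py1_3 = 510; px0_4 = 220; py0_4 = 220; px1_4 = 295; py1_4 = 350; center_x_5 = 425; center_y_5 = 90; px1_6 = 345; py1_6 = 205; center_x_7 = 190; center_y_7 = 130; center_x_8 = 455; center_y_8 = 430; radius_8 = 35; px0_9 = 315; py0_9 = 180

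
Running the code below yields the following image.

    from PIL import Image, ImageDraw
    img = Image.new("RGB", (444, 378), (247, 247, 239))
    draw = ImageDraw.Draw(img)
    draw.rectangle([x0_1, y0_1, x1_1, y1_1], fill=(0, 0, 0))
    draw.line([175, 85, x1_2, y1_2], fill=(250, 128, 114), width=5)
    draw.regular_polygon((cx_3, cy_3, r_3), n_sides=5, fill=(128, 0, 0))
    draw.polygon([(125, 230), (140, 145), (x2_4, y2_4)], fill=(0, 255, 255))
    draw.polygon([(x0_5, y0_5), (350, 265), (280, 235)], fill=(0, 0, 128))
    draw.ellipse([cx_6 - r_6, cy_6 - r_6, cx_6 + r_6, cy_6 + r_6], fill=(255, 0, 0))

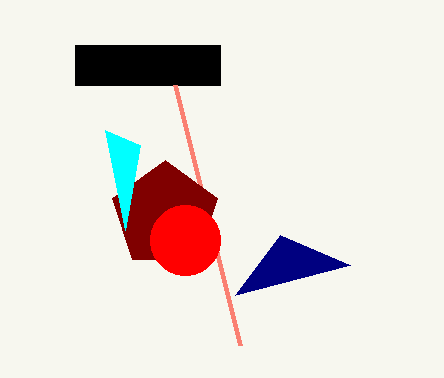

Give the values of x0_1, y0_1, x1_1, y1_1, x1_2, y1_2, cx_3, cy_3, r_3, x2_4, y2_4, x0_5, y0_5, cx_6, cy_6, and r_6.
x0_1 = 75
y0_1 = 45
x1_1 = 220
y1_1 = 85
x1_2 = 240
y1_2 = 345
cx_3 = 165
cy_3 = 215
r_3 = 55
x2_4 = 105
y2_4 = 130
x0_5 = 235
y0_5 = 295
cx_6 = 185
cy_6 = 240
r_6 = 35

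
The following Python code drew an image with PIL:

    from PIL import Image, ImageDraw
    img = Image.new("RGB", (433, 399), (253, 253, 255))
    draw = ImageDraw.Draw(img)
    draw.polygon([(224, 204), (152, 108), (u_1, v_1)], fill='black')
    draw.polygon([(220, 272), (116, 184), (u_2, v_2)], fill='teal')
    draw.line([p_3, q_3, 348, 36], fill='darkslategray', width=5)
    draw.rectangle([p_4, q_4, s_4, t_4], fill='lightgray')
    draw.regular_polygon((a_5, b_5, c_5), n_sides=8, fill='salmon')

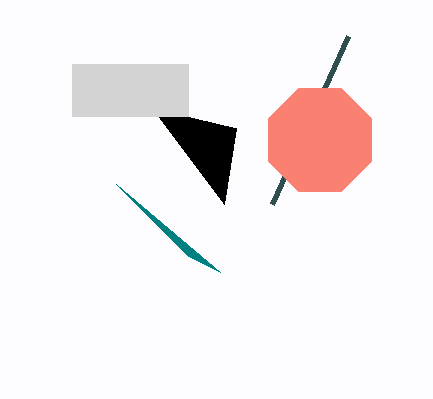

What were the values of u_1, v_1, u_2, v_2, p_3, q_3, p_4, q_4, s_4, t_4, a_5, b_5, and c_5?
u_1 = 236, v_1 = 128, u_2 = 188, v_2 = 256, p_3 = 272, q_3 = 204, p_4 = 72, q_4 = 64, s_4 = 188, t_4 = 116, a_5 = 320, b_5 = 140, c_5 = 56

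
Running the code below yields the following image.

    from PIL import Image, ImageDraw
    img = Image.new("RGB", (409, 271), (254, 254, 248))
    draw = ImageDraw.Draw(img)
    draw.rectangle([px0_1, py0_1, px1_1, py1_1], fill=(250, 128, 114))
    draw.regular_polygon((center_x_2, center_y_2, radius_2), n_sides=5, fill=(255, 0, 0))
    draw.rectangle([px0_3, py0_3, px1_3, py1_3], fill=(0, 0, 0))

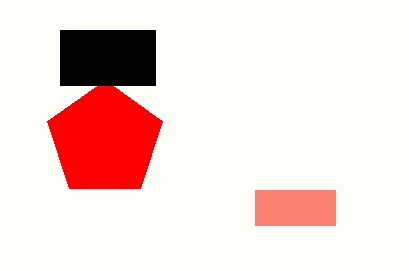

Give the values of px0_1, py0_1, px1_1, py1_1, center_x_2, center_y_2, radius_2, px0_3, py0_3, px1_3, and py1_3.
px0_1 = 255, py0_1 = 190, px1_1 = 335, py1_1 = 225, center_x_2 = 105, center_y_2 = 140, radius_2 = 60, px0_3 = 60, py0_3 = 30, px1_3 = 155, py1_3 = 85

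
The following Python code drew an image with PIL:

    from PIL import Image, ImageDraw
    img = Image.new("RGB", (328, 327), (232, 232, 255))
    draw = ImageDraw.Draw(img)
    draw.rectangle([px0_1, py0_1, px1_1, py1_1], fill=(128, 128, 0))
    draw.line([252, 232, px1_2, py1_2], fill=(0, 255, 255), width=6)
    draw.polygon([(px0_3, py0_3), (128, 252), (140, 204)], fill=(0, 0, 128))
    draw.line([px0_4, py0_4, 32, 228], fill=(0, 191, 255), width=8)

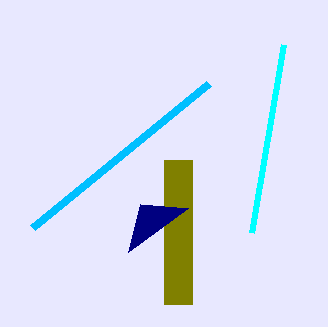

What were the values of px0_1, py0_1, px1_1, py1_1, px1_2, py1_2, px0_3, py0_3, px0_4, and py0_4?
px0_1 = 164, py0_1 = 160, px1_1 = 192, py1_1 = 304, px1_2 = 284, py1_2 = 44, px0_3 = 188, py0_3 = 208, px0_4 = 208, py0_4 = 84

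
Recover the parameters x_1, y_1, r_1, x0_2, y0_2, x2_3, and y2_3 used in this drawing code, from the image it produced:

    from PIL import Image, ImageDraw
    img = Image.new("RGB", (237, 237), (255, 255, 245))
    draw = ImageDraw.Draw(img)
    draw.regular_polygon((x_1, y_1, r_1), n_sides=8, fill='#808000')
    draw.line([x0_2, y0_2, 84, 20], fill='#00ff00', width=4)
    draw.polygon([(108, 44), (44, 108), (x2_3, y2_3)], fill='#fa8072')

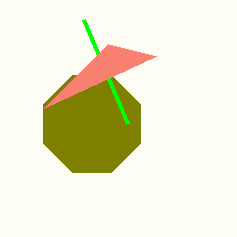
x_1 = 92; y_1 = 124; r_1 = 52; x0_2 = 128; y0_2 = 124; x2_3 = 156; y2_3 = 56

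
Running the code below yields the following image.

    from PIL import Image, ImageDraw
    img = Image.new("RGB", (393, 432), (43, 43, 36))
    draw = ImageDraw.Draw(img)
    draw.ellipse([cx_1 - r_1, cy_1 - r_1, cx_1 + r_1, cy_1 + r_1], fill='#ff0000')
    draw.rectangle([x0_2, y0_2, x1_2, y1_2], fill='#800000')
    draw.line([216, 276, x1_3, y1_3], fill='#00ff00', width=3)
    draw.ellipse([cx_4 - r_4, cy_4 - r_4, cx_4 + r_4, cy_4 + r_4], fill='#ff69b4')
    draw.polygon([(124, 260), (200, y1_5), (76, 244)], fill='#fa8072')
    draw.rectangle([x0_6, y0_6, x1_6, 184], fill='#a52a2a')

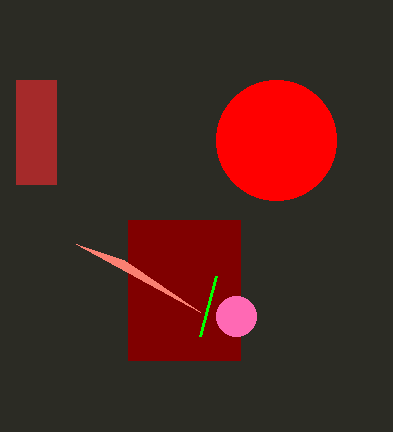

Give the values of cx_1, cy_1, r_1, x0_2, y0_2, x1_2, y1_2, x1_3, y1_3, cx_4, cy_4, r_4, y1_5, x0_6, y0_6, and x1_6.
cx_1 = 276, cy_1 = 140, r_1 = 60, x0_2 = 128, y0_2 = 220, x1_2 = 240, y1_2 = 360, x1_3 = 200, y1_3 = 336, cx_4 = 236, cy_4 = 316, r_4 = 20, y1_5 = 312, x0_6 = 16, y0_6 = 80, x1_6 = 56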